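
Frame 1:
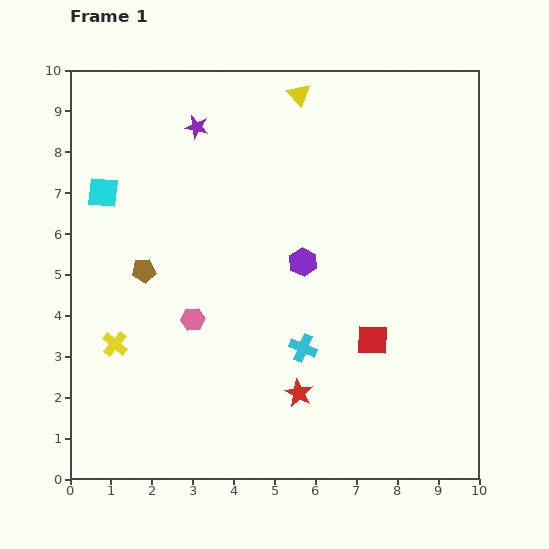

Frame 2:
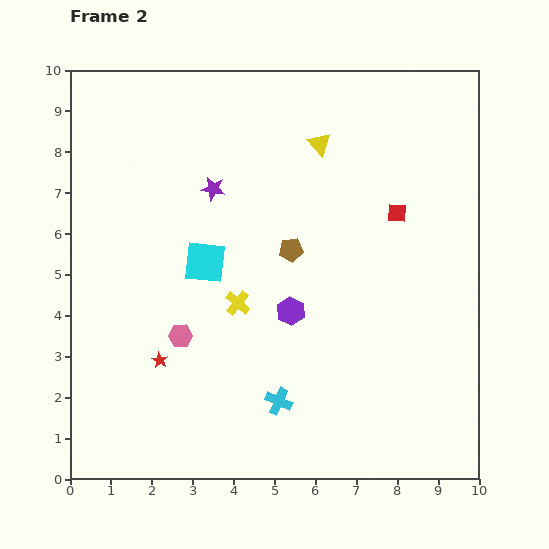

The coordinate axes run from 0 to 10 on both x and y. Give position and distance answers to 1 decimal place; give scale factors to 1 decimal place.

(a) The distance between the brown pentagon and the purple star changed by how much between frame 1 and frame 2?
-1.3

Distance in frame 1: 3.7. Distance in frame 2: 2.4.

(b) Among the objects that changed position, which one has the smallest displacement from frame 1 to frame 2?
the pink hexagon

(moved 0.5)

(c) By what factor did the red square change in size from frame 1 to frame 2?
0.6×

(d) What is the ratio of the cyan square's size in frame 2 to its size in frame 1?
1.4×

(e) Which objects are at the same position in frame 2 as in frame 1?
none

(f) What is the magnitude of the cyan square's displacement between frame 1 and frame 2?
3.0

The cyan square moved from (0.8, 7.0) to (3.3, 5.3), a distance of √(2.5² + 1.7²) ≈ 3.0.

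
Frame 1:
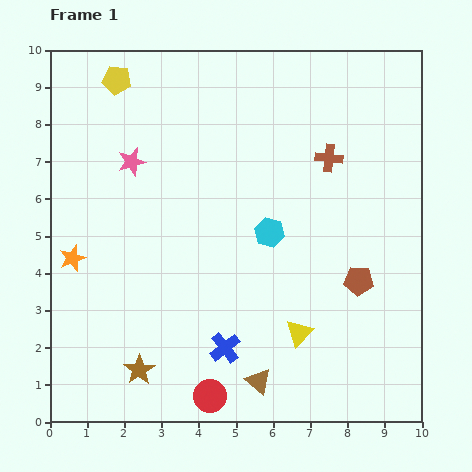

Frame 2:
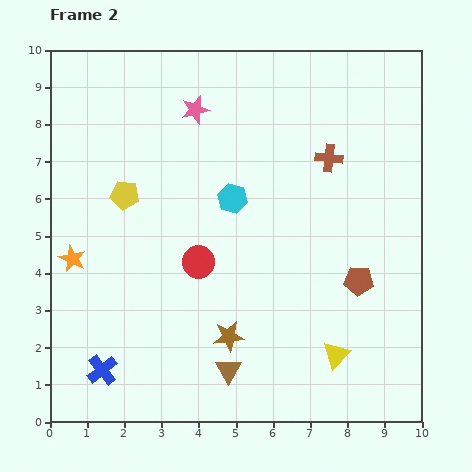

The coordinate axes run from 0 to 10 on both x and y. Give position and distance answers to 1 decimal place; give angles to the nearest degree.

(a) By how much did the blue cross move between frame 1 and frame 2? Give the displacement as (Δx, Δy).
(-3.3, -0.6)

The blue cross was at (4.7, 2.0) in frame 1 and (1.4, 1.4) in frame 2.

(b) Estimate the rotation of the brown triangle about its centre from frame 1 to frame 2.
21° clockwise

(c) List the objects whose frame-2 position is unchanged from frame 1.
the brown pentagon, the orange star, the brown cross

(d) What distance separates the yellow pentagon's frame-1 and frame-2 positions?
3.1

The yellow pentagon moved from (1.8, 9.2) to (2.0, 6.1), a distance of √(0.2² + 3.1²) ≈ 3.1.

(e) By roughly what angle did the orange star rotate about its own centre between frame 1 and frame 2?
27° counter-clockwise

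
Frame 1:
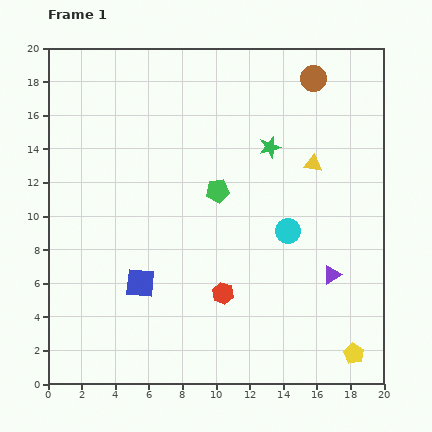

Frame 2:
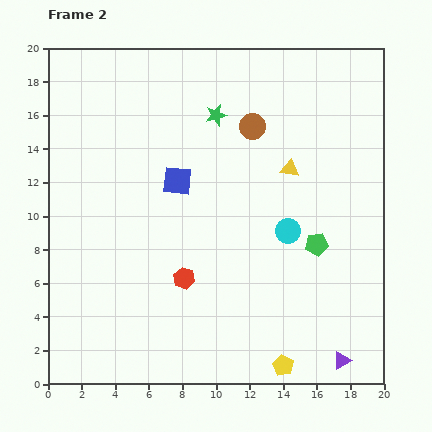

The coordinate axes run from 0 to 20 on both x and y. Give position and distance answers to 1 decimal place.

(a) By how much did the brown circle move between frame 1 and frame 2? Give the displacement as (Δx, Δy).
(-3.6, -2.9)

The brown circle was at (15.8, 18.2) in frame 1 and (12.2, 15.3) in frame 2.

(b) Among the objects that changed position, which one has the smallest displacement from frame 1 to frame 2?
the yellow triangle

(moved 1.4)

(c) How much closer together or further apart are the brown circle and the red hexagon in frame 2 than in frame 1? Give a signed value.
-4.0

Distance in frame 1: 13.9. Distance in frame 2: 9.9.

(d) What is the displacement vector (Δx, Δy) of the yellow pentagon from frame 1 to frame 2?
(-4.2, -0.7)

The yellow pentagon was at (18.2, 1.8) in frame 1 and (14.0, 1.1) in frame 2.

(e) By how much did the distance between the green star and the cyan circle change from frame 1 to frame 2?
+3.0

Distance in frame 1: 5.1. Distance in frame 2: 8.1.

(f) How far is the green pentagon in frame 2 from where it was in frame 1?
6.7

The green pentagon moved from (10.1, 11.5) to (16.0, 8.3), a distance of √(5.9² + 3.2²) ≈ 6.7.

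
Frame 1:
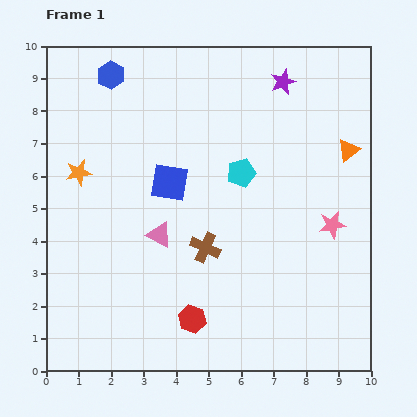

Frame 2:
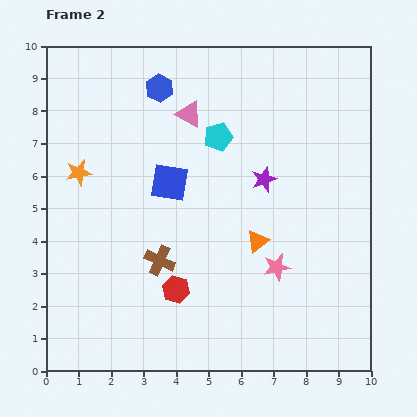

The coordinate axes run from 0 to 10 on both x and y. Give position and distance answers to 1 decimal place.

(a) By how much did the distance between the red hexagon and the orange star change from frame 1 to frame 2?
-1.0

Distance in frame 1: 5.7. Distance in frame 2: 4.7.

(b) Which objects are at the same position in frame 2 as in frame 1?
the blue square, the orange star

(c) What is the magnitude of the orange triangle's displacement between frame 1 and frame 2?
4.0

The orange triangle moved from (9.3, 6.8) to (6.5, 4.0), a distance of √(2.8² + 2.8²) ≈ 4.0.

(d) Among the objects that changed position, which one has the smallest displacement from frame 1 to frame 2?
the red hexagon

(moved 1.0)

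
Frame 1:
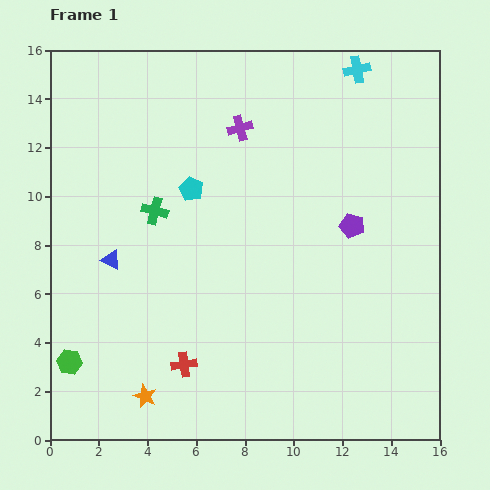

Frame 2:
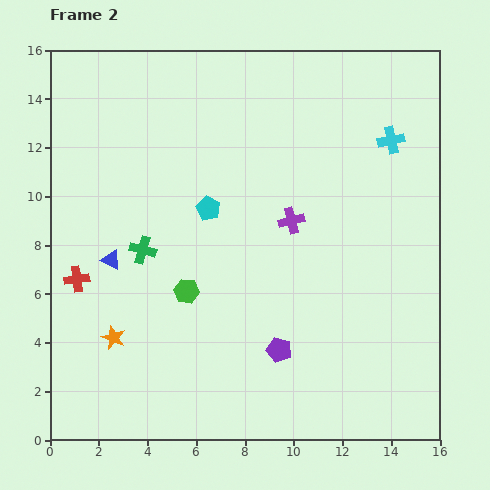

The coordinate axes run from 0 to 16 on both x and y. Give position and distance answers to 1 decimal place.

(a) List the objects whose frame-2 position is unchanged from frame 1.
the blue triangle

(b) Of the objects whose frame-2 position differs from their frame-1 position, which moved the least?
the cyan pentagon

(moved 1.1)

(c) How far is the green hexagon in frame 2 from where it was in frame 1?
5.6

The green hexagon moved from (0.8, 3.2) to (5.6, 6.1), a distance of √(4.8² + 2.9²) ≈ 5.6.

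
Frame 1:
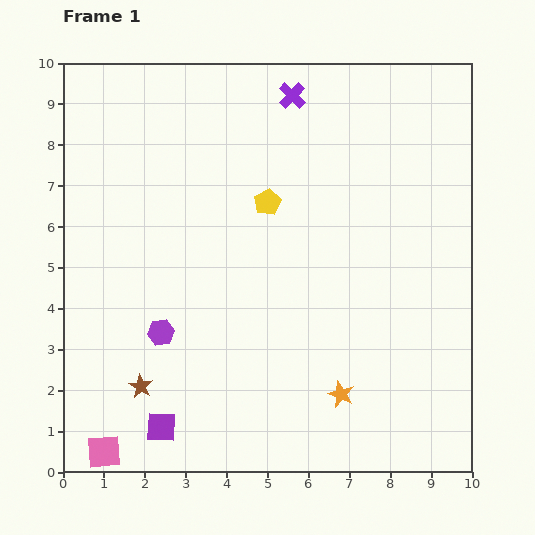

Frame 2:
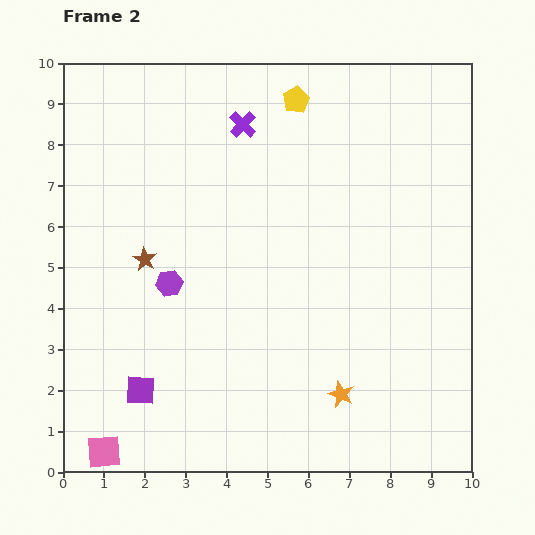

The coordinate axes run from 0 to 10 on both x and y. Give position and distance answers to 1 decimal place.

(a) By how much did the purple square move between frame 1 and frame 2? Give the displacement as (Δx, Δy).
(-0.5, 0.9)

The purple square was at (2.4, 1.1) in frame 1 and (1.9, 2.0) in frame 2.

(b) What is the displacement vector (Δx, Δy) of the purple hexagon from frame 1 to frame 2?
(0.2, 1.2)

The purple hexagon was at (2.4, 3.4) in frame 1 and (2.6, 4.6) in frame 2.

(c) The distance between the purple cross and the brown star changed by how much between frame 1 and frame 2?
-3.9

Distance in frame 1: 8.0. Distance in frame 2: 4.1.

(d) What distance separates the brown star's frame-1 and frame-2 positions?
3.1

The brown star moved from (1.9, 2.1) to (2.0, 5.2), a distance of √(0.1² + 3.1²) ≈ 3.1.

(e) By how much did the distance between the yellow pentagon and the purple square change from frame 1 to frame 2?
+2.0

Distance in frame 1: 6.1. Distance in frame 2: 8.1.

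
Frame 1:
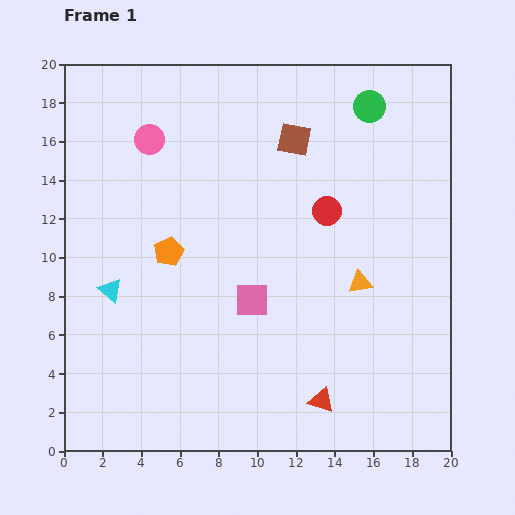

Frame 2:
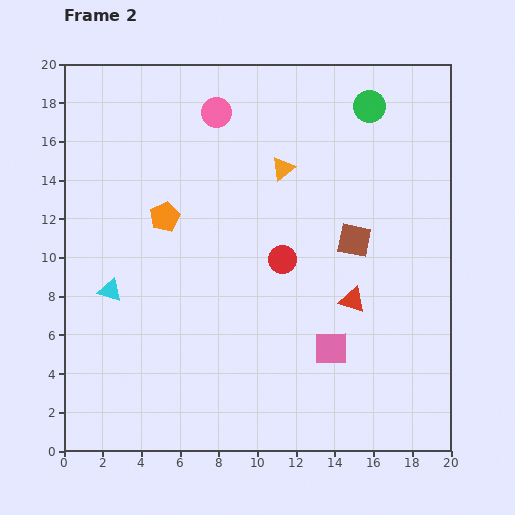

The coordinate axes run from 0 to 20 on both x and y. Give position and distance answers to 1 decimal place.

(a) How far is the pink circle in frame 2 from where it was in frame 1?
3.8

The pink circle moved from (4.4, 16.1) to (7.9, 17.5), a distance of √(3.5² + 1.4²) ≈ 3.8.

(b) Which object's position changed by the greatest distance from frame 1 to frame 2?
the orange triangle

(moved 7.1; next 6.1)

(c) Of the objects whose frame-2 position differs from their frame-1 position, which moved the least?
the orange pentagon

(moved 1.8)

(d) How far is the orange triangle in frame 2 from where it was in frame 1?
7.1

The orange triangle moved from (15.3, 8.7) to (11.3, 14.6), a distance of √(4.0² + 5.9²) ≈ 7.1.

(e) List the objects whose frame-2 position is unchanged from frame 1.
the green circle, the cyan triangle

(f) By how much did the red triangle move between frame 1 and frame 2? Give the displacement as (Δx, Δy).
(1.6, 5.2)

The red triangle was at (13.3, 2.6) in frame 1 and (14.9, 7.8) in frame 2.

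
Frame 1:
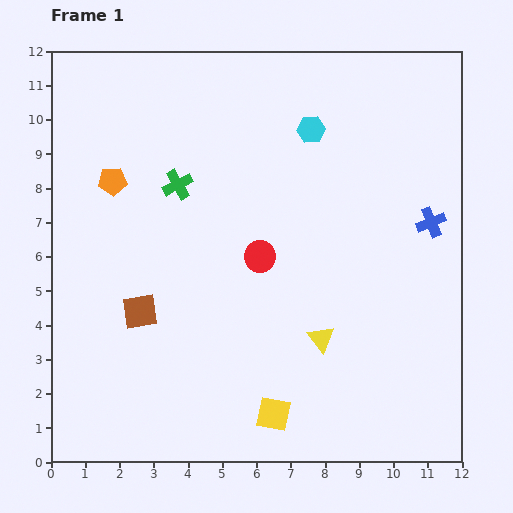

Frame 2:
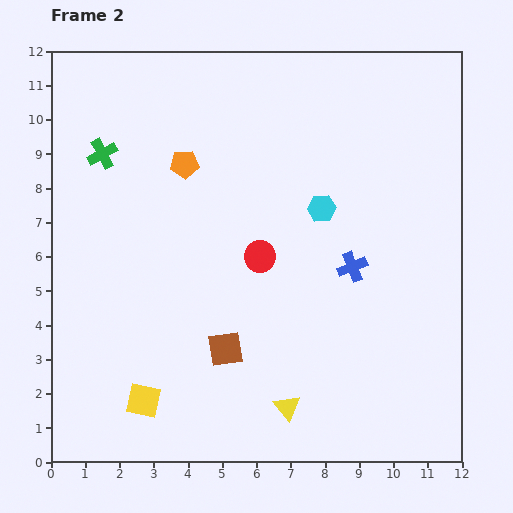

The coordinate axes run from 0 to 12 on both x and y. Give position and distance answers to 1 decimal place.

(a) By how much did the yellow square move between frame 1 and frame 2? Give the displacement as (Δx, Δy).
(-3.8, 0.4)

The yellow square was at (6.5, 1.4) in frame 1 and (2.7, 1.8) in frame 2.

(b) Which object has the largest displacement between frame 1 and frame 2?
the yellow square

(moved 3.8; next 2.7)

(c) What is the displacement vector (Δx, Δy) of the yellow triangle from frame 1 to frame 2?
(-1.0, -2.0)

The yellow triangle was at (7.9, 3.6) in frame 1 and (6.9, 1.6) in frame 2.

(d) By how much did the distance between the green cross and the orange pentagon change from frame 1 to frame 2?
+0.5

Distance in frame 1: 1.9. Distance in frame 2: 2.4.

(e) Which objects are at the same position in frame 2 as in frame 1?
the red circle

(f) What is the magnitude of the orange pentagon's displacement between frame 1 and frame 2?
2.2

The orange pentagon moved from (1.8, 8.2) to (3.9, 8.7), a distance of √(2.1² + 0.5²) ≈ 2.2.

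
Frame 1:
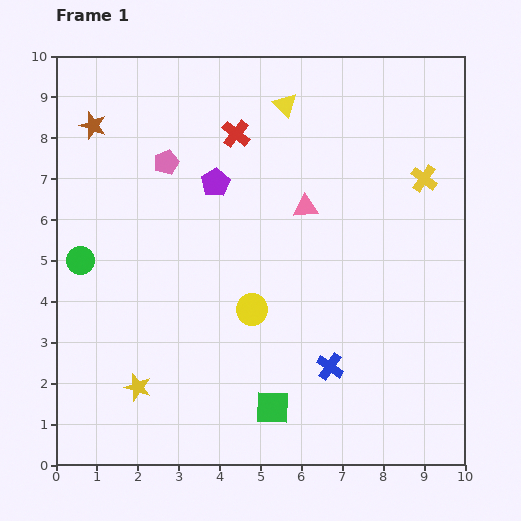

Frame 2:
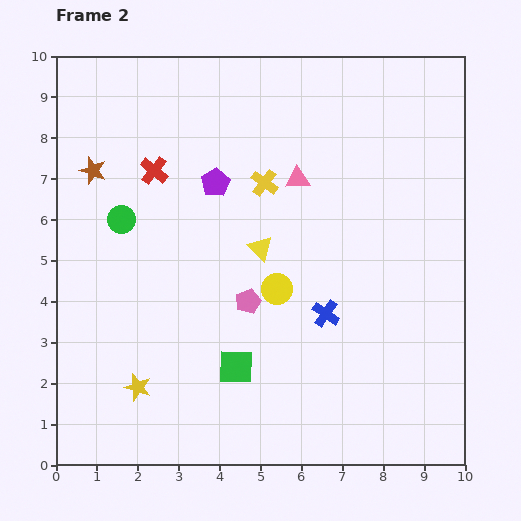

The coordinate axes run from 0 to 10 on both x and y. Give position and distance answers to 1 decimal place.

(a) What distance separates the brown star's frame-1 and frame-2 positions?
1.1

The brown star moved from (0.9, 8.3) to (0.9, 7.2), a distance of √(0.0² + 1.1²) ≈ 1.1.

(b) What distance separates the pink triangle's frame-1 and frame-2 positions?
0.7

The pink triangle moved from (6.1, 6.3) to (5.9, 7.0), a distance of √(0.2² + 0.7²) ≈ 0.7.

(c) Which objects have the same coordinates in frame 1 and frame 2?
the yellow star, the purple pentagon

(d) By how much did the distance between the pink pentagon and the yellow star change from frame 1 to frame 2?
-2.1

Distance in frame 1: 5.5. Distance in frame 2: 3.4.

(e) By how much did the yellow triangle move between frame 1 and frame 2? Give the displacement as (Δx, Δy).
(-0.6, -3.5)

The yellow triangle was at (5.6, 8.8) in frame 1 and (5.0, 5.3) in frame 2.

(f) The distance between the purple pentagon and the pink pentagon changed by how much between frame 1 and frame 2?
+1.7

Distance in frame 1: 1.3. Distance in frame 2: 3.0.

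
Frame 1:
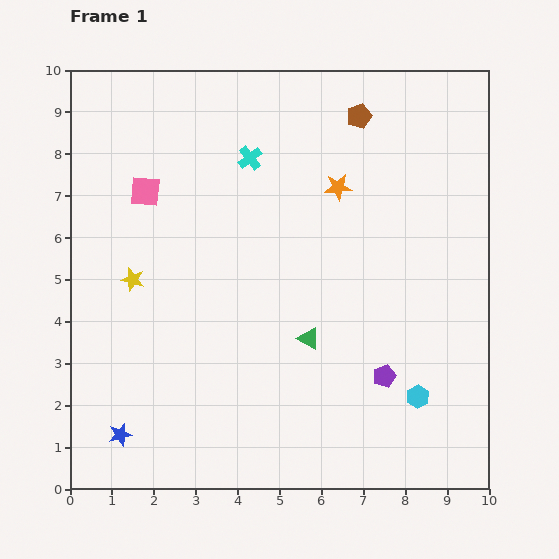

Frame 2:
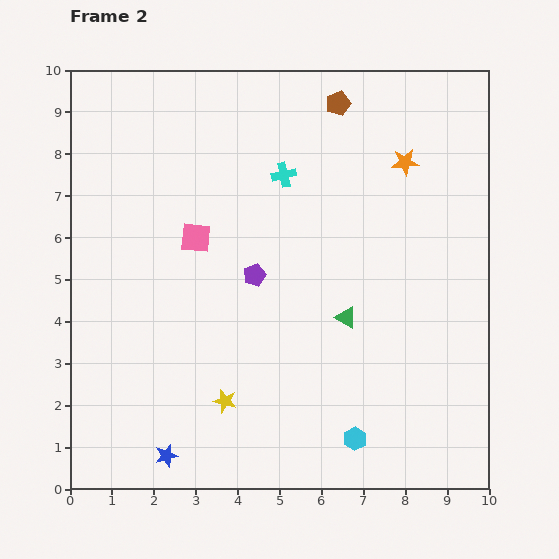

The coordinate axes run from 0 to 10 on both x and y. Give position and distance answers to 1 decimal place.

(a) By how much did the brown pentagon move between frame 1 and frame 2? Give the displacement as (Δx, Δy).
(-0.5, 0.3)

The brown pentagon was at (6.9, 8.9) in frame 1 and (6.4, 9.2) in frame 2.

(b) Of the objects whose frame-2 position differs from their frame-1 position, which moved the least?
the brown pentagon

(moved 0.6)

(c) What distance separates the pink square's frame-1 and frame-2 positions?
1.6

The pink square moved from (1.8, 7.1) to (3.0, 6.0), a distance of √(1.2² + 1.1²) ≈ 1.6.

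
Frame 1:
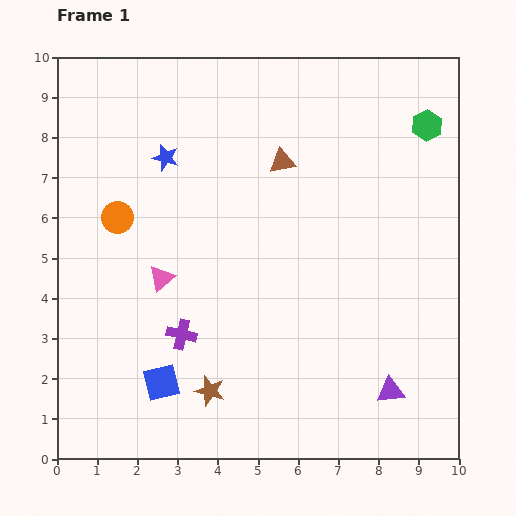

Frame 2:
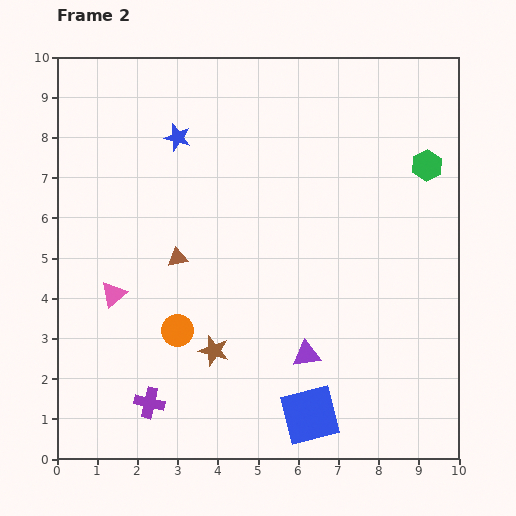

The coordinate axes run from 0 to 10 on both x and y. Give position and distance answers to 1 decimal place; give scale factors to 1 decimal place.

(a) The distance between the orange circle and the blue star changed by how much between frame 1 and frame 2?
+2.9

Distance in frame 1: 1.9. Distance in frame 2: 4.8.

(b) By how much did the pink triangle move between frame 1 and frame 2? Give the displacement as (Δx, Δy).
(-1.2, -0.4)

The pink triangle was at (2.6, 4.5) in frame 1 and (1.4, 4.1) in frame 2.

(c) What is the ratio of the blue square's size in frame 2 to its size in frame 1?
1.6×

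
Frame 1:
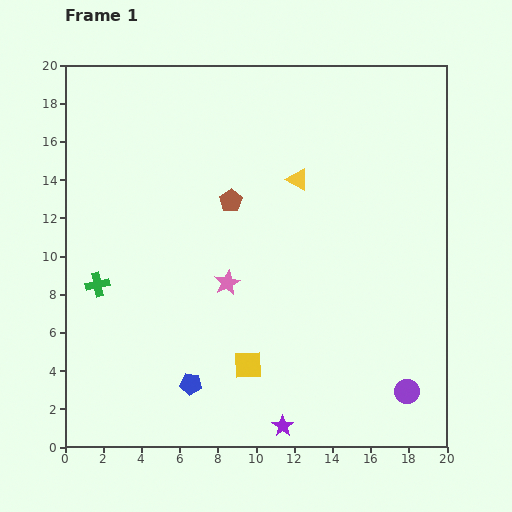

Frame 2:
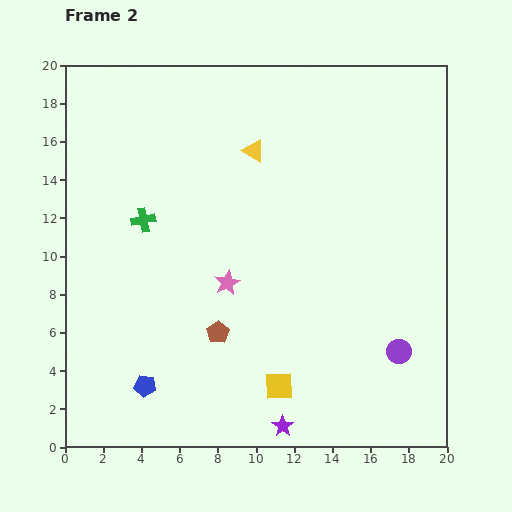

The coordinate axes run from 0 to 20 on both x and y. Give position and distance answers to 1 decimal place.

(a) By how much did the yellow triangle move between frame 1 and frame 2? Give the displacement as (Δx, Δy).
(-2.3, 1.5)

The yellow triangle was at (12.2, 14.0) in frame 1 and (9.9, 15.5) in frame 2.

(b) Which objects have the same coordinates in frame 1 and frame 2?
the pink star, the purple star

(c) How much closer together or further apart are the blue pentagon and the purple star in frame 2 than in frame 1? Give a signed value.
+2.2

Distance in frame 1: 5.3. Distance in frame 2: 7.5.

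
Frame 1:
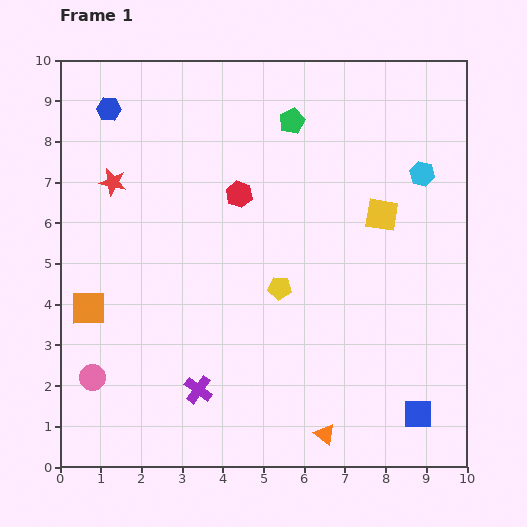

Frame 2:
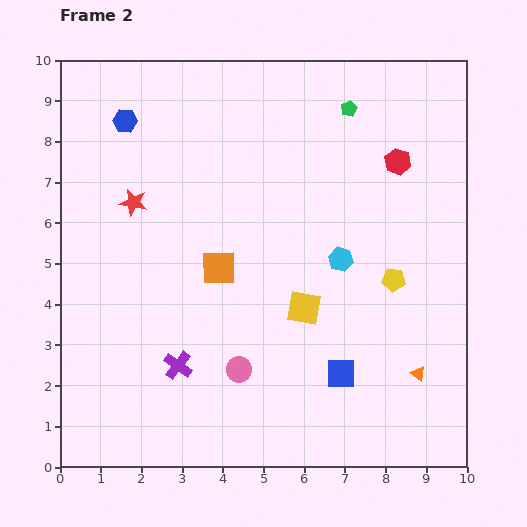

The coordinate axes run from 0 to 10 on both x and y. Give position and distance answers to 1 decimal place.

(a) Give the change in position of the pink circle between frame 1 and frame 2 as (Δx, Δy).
(3.6, 0.2)

The pink circle was at (0.8, 2.2) in frame 1 and (4.4, 2.4) in frame 2.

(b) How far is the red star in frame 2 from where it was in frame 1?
0.7

The red star moved from (1.3, 7.0) to (1.8, 6.5), a distance of √(0.5² + 0.5²) ≈ 0.7.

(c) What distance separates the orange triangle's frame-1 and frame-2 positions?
2.7

The orange triangle moved from (6.5, 0.8) to (8.8, 2.3), a distance of √(2.3² + 1.5²) ≈ 2.7.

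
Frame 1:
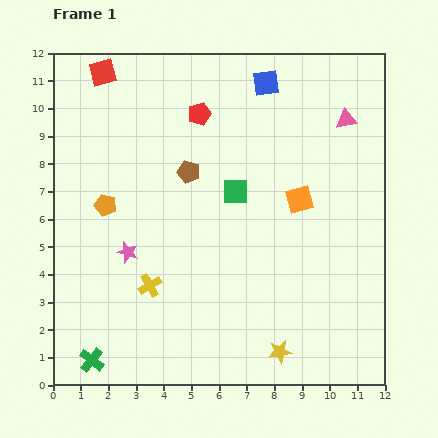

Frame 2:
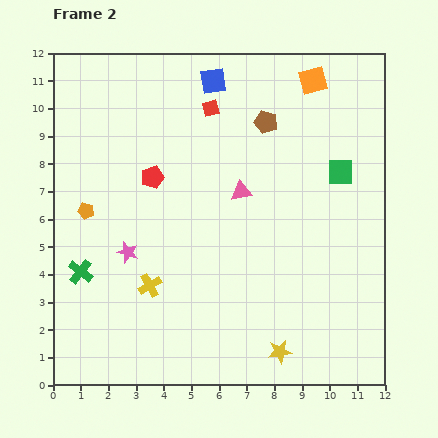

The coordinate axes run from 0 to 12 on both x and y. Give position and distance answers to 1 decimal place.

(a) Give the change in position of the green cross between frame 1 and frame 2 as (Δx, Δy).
(-0.4, 3.2)

The green cross was at (1.4, 0.9) in frame 1 and (1.0, 4.1) in frame 2.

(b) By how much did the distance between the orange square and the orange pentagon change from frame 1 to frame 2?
+2.5

Distance in frame 1: 7.0. Distance in frame 2: 9.5.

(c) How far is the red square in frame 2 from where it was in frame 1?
4.1

The red square moved from (1.8, 11.3) to (5.7, 10.0), a distance of √(3.9² + 1.3²) ≈ 4.1.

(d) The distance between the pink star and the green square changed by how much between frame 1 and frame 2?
+3.7

Distance in frame 1: 4.5. Distance in frame 2: 8.2.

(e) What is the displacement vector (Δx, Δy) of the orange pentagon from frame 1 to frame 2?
(-0.7, -0.2)

The orange pentagon was at (1.9, 6.5) in frame 1 and (1.2, 6.3) in frame 2.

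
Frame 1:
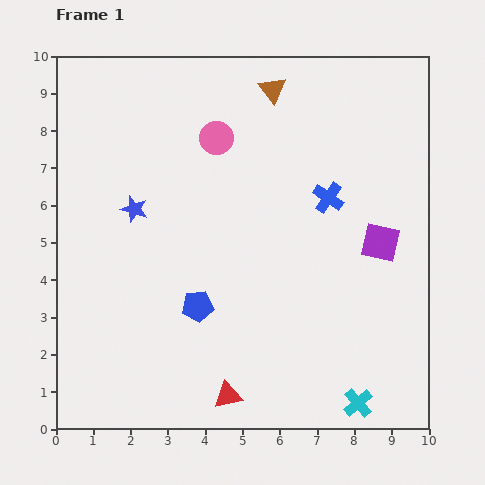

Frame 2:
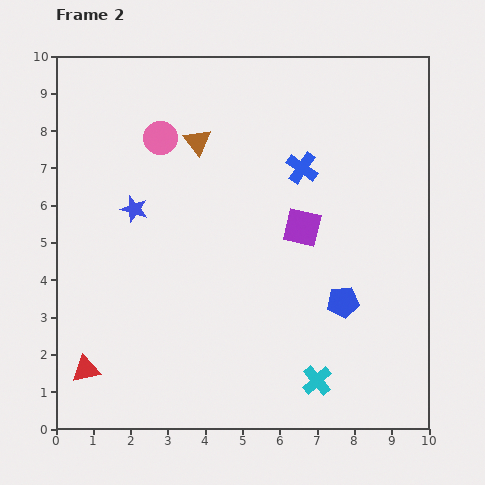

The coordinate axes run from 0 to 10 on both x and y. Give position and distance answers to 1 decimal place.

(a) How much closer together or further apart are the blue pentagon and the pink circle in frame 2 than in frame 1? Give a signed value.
+2.1

Distance in frame 1: 4.5. Distance in frame 2: 6.6.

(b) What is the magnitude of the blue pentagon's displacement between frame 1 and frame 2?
3.9

The blue pentagon moved from (3.8, 3.3) to (7.7, 3.4), a distance of √(3.9² + 0.1²) ≈ 3.9.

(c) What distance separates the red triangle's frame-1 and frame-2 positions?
3.9

The red triangle moved from (4.6, 0.9) to (0.8, 1.6), a distance of √(3.8² + 0.7²) ≈ 3.9.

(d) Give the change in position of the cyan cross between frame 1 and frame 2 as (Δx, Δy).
(-1.1, 0.6)

The cyan cross was at (8.1, 0.7) in frame 1 and (7.0, 1.3) in frame 2.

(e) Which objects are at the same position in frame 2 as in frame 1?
the blue star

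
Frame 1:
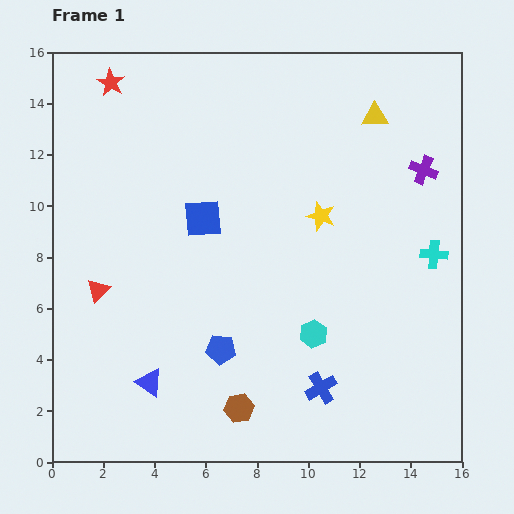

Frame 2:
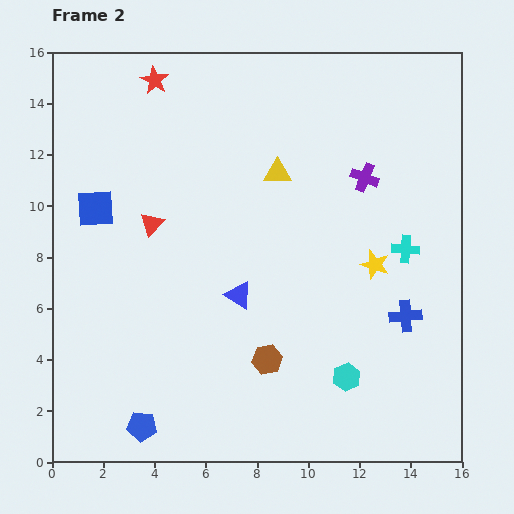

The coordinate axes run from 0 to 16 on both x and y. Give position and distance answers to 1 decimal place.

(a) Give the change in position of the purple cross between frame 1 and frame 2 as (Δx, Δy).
(-2.3, -0.3)

The purple cross was at (14.5, 11.4) in frame 1 and (12.2, 11.1) in frame 2.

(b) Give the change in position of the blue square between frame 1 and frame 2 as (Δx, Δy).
(-4.2, 0.4)

The blue square was at (5.9, 9.5) in frame 1 and (1.7, 9.9) in frame 2.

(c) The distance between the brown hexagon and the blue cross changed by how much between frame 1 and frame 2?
+2.4

Distance in frame 1: 3.3. Distance in frame 2: 5.7.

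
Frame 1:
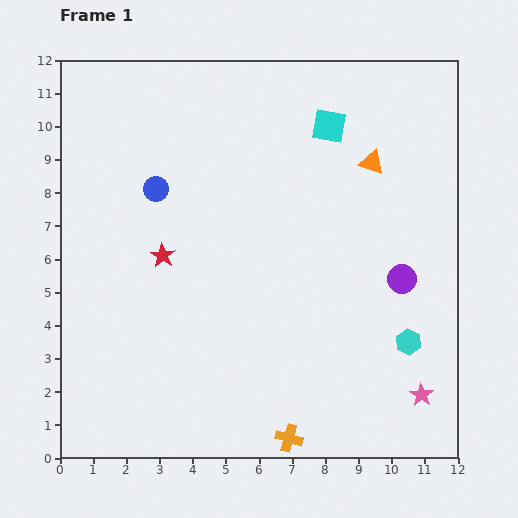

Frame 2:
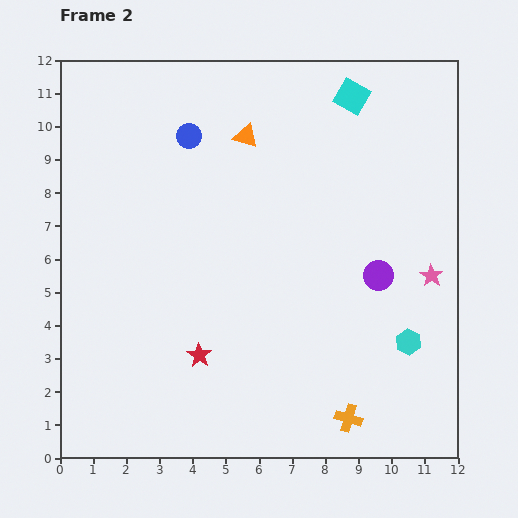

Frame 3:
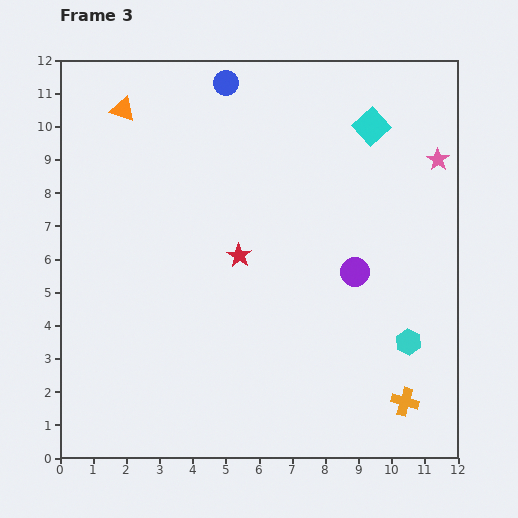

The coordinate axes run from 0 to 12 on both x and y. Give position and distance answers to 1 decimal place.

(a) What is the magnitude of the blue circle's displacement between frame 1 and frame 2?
1.9

The blue circle moved from (2.9, 8.1) to (3.9, 9.7), a distance of √(1.0² + 1.6²) ≈ 1.9.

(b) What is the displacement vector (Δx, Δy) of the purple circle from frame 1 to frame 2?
(-0.7, 0.1)

The purple circle was at (10.3, 5.4) in frame 1 and (9.6, 5.5) in frame 2.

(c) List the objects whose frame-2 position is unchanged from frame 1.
the cyan hexagon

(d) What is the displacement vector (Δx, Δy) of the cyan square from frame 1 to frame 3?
(1.3, 0.0)

The cyan square was at (8.1, 10.0) in frame 1 and (9.4, 10.0) in frame 3.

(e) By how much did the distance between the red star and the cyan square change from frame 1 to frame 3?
-0.7

Distance in frame 1: 6.3. Distance in frame 3: 5.6.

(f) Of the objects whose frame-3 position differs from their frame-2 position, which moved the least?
the purple circle

(moved 0.7)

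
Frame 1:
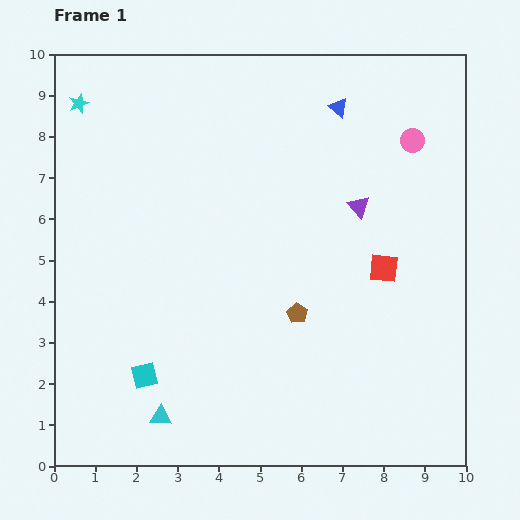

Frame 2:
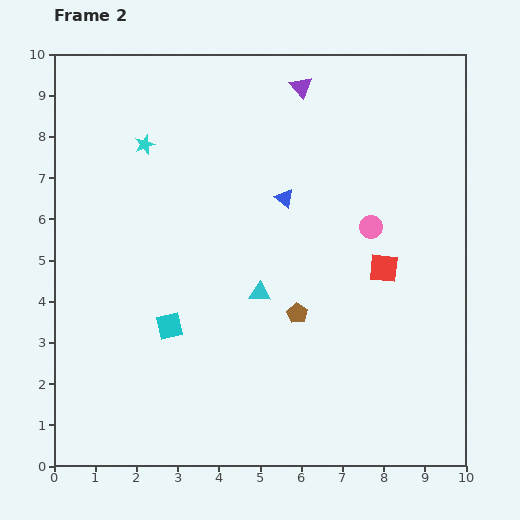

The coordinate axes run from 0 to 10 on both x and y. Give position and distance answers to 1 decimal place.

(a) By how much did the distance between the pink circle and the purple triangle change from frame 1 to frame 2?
+1.7

Distance in frame 1: 2.1. Distance in frame 2: 3.8.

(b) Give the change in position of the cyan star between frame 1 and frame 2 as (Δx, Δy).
(1.6, -1.0)

The cyan star was at (0.6, 8.8) in frame 1 and (2.2, 7.8) in frame 2.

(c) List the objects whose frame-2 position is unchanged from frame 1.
the red square, the brown pentagon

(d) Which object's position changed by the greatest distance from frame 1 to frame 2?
the cyan triangle

(moved 3.8; next 3.2)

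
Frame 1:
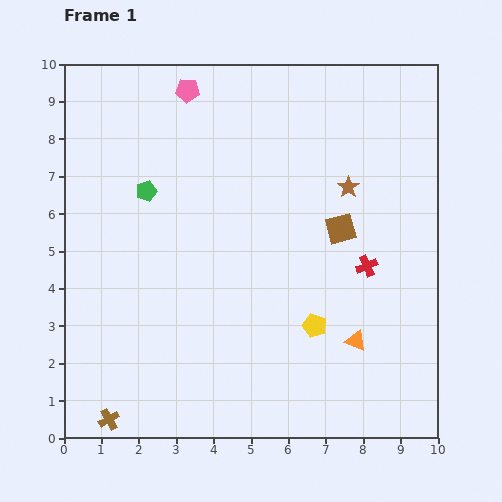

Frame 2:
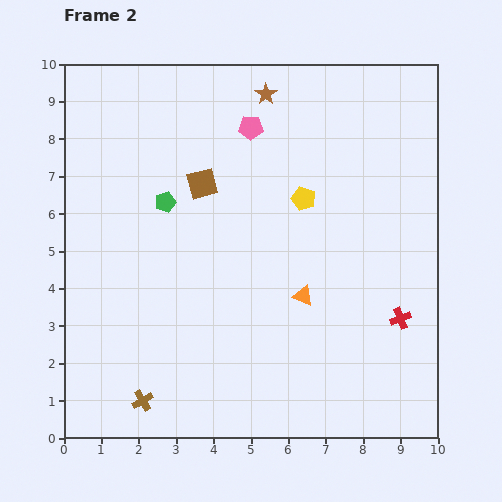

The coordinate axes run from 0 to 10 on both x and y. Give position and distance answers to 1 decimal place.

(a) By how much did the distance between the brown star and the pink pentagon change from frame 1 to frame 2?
-4.0

Distance in frame 1: 5.0. Distance in frame 2: 1.0.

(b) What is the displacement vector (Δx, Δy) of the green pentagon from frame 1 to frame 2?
(0.5, -0.3)

The green pentagon was at (2.2, 6.6) in frame 1 and (2.7, 6.3) in frame 2.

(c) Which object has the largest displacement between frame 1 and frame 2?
the brown square

(moved 3.9; next 3.4)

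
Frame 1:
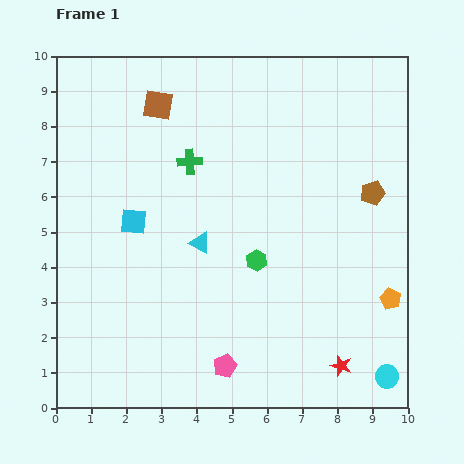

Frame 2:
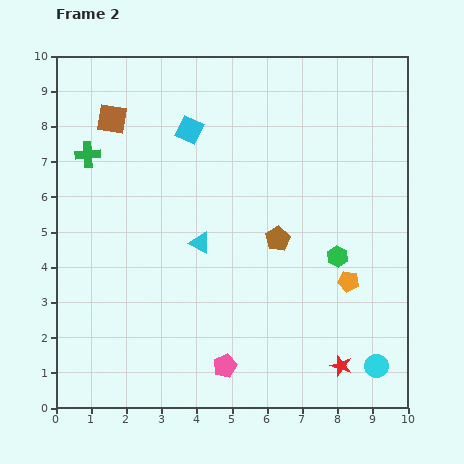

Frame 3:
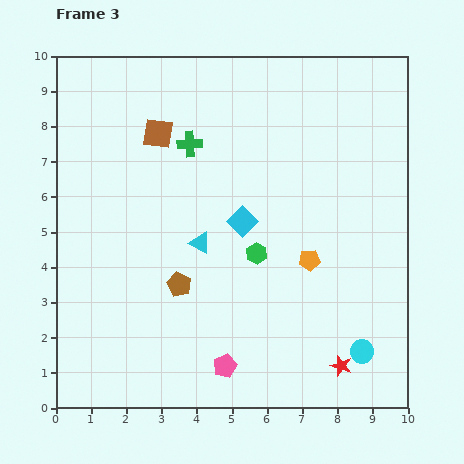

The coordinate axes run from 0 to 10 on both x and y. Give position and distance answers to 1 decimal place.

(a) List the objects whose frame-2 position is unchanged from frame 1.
the pink pentagon, the red star, the cyan triangle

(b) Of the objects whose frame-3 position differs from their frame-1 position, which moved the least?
the green hexagon

(moved 0.2)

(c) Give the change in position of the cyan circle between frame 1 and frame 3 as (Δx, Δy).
(-0.7, 0.7)

The cyan circle was at (9.4, 0.9) in frame 1 and (8.7, 1.6) in frame 3.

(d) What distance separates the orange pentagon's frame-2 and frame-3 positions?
1.3

The orange pentagon moved from (8.3, 3.6) to (7.2, 4.2), a distance of √(1.1² + 0.6²) ≈ 1.3.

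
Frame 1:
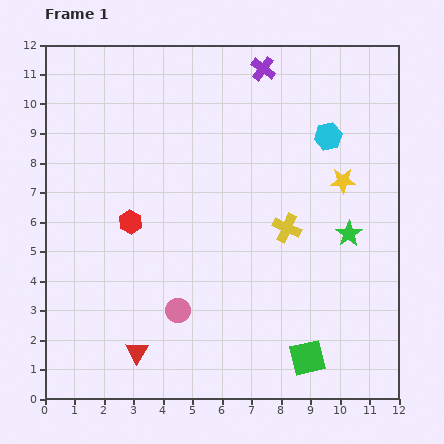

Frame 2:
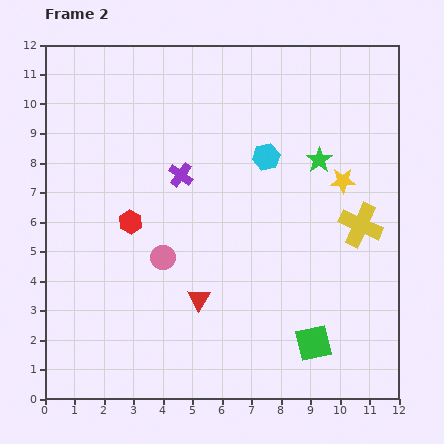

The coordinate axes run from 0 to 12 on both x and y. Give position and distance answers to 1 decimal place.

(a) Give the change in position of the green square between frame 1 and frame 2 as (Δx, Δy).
(0.2, 0.5)

The green square was at (8.9, 1.4) in frame 1 and (9.1, 1.9) in frame 2.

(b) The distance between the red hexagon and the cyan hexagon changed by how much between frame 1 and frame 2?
-2.2

Distance in frame 1: 7.3. Distance in frame 2: 5.1.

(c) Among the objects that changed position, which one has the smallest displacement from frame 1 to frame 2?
the green square

(moved 0.5)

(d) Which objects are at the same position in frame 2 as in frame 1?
the yellow star, the red hexagon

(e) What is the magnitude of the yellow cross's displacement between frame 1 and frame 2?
2.5

The yellow cross moved from (8.2, 5.8) to (10.7, 5.9), a distance of √(2.5² + 0.1²) ≈ 2.5.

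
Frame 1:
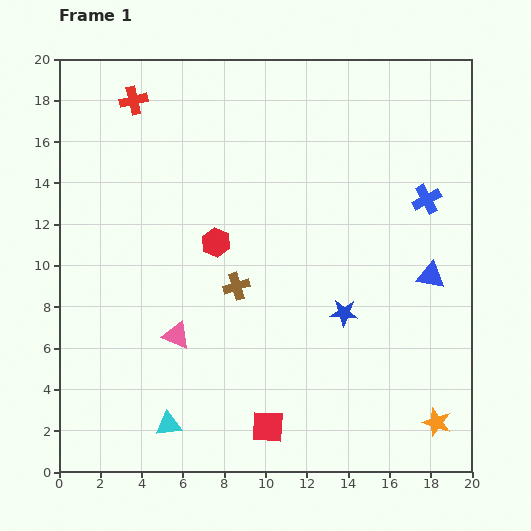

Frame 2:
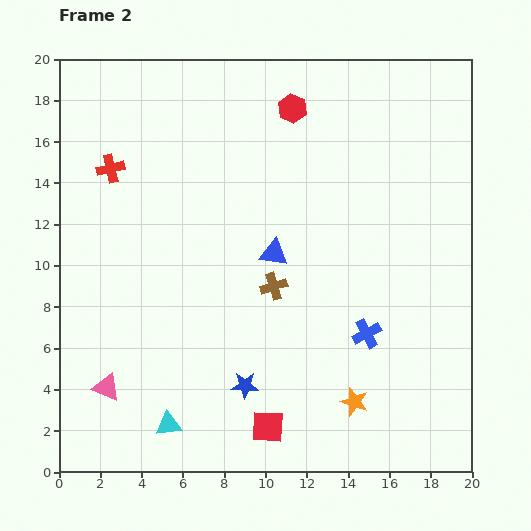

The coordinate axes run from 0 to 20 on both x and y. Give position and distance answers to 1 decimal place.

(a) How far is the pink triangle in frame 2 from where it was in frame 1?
4.2

The pink triangle moved from (5.7, 6.6) to (2.3, 4.1), a distance of √(3.4² + 2.5²) ≈ 4.2.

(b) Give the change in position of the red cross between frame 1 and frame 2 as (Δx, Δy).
(-1.1, -3.3)

The red cross was at (3.6, 18.0) in frame 1 and (2.5, 14.7) in frame 2.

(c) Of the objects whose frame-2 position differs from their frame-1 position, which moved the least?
the brown cross

(moved 1.8)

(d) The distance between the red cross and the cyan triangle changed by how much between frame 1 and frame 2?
-3.1

Distance in frame 1: 15.8. Distance in frame 2: 12.7.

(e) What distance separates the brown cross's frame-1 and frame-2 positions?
1.8

The brown cross moved from (8.6, 9.0) to (10.4, 9.0), a distance of √(1.8² + 0.0²) ≈ 1.8.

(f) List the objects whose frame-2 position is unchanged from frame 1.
the red square, the cyan triangle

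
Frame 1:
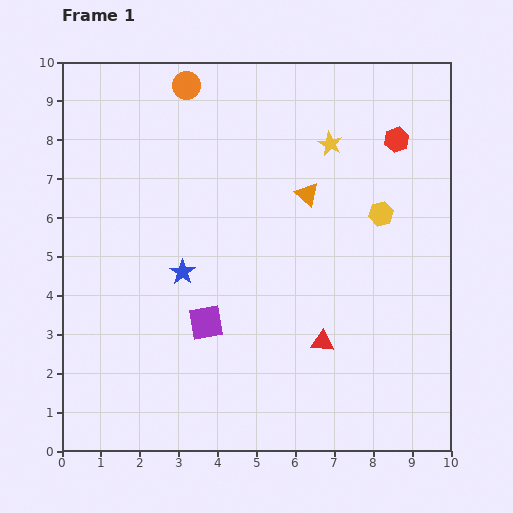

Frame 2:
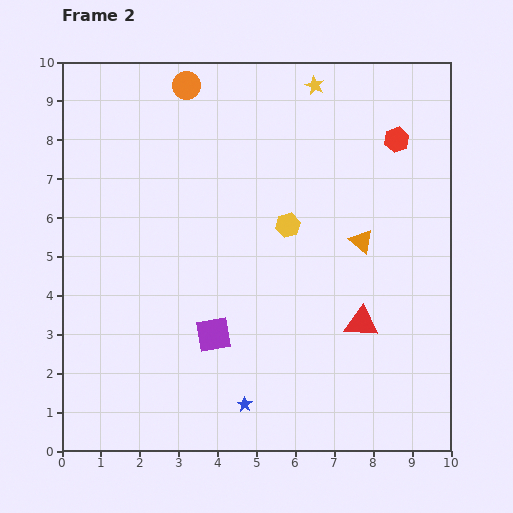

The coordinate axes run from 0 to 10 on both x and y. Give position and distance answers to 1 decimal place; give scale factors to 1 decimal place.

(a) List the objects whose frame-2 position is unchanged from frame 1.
the orange circle, the red hexagon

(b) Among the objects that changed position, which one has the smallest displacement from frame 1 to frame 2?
the purple square

(moved 0.4)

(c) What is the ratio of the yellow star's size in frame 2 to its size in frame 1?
0.8×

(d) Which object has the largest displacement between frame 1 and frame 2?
the blue star

(moved 3.8; next 2.4)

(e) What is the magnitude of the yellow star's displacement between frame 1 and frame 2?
1.6

The yellow star moved from (6.9, 7.9) to (6.5, 9.4), a distance of √(0.4² + 1.5²) ≈ 1.6.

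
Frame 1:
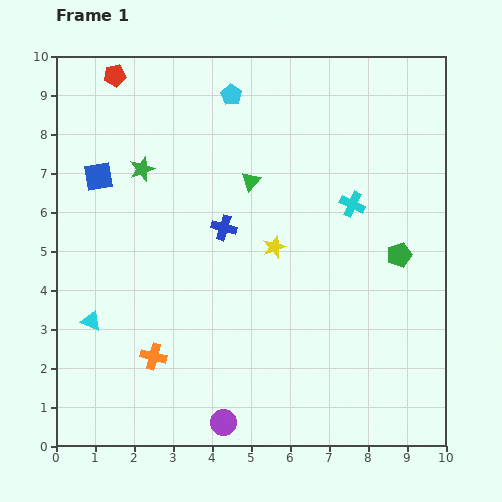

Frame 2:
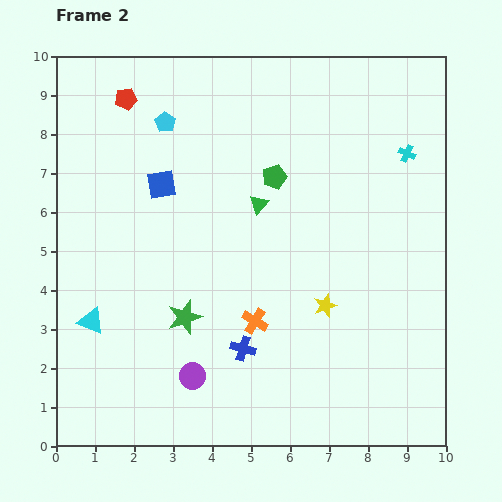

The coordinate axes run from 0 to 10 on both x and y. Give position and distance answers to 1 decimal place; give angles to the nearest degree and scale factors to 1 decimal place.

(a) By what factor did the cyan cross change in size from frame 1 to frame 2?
0.7×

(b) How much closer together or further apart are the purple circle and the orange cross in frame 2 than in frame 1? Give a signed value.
-0.4

Distance in frame 1: 2.5. Distance in frame 2: 2.1.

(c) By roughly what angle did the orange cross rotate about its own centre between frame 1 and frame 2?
17° clockwise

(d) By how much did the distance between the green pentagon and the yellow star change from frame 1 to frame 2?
+0.3

Distance in frame 1: 3.2. Distance in frame 2: 3.5.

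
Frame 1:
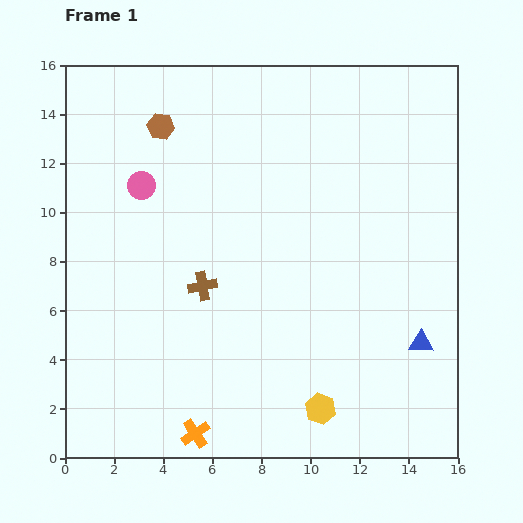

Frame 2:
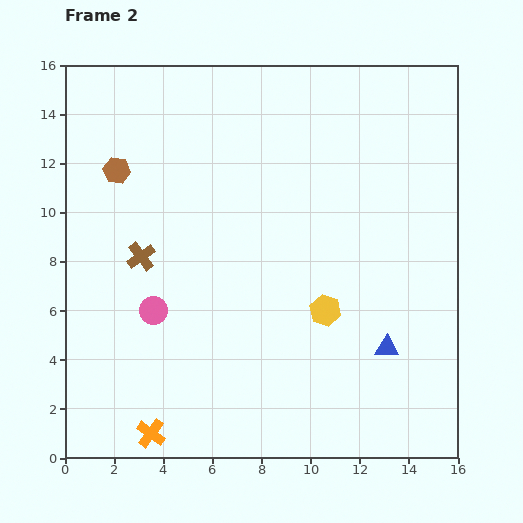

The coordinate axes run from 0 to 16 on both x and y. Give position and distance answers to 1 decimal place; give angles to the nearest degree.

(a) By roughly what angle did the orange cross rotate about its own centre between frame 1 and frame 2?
20° counter-clockwise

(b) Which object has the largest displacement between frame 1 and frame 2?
the pink circle

(moved 5.1; next 4.0)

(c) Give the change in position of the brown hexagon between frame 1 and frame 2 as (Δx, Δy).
(-1.8, -1.8)

The brown hexagon was at (3.9, 13.5) in frame 1 and (2.1, 11.7) in frame 2.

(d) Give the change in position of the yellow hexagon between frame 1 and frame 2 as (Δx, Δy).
(0.2, 4.0)

The yellow hexagon was at (10.4, 2.0) in frame 1 and (10.6, 6.0) in frame 2.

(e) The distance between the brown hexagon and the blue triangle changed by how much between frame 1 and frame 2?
-0.7

Distance in frame 1: 13.8. Distance in frame 2: 13.1.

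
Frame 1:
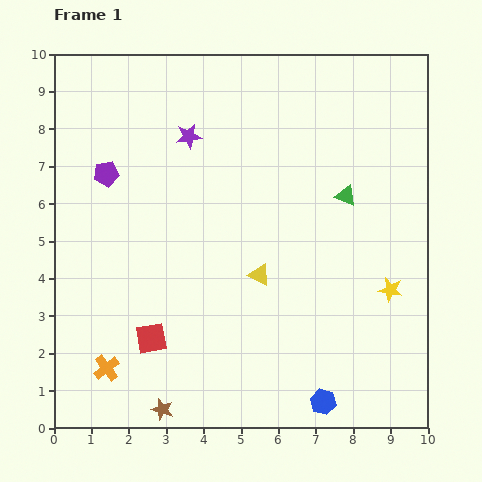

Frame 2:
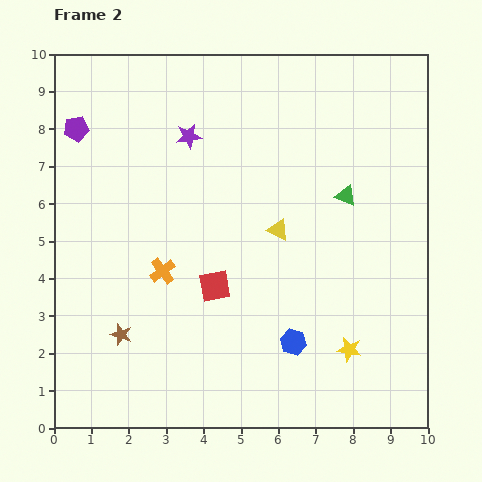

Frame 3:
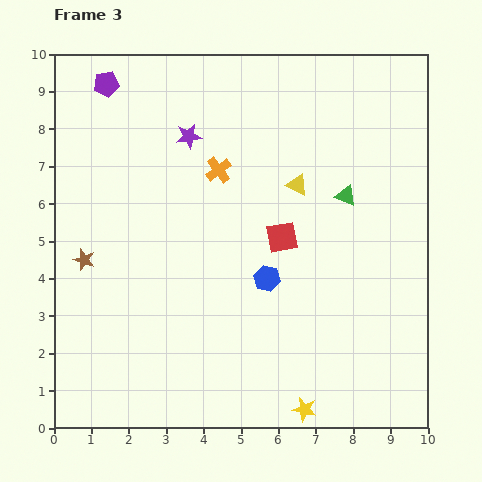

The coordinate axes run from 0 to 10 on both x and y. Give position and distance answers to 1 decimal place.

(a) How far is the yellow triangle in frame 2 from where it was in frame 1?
1.3

The yellow triangle moved from (5.5, 4.1) to (6.0, 5.3), a distance of √(0.5² + 1.2²) ≈ 1.3.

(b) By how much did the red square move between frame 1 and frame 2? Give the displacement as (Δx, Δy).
(1.7, 1.4)

The red square was at (2.6, 2.4) in frame 1 and (4.3, 3.8) in frame 2.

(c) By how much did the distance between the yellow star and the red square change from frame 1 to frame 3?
-1.9

Distance in frame 1: 6.5. Distance in frame 3: 4.6.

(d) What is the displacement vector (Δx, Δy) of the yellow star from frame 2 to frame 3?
(-1.2, -1.6)

The yellow star was at (7.9, 2.1) in frame 2 and (6.7, 0.5) in frame 3.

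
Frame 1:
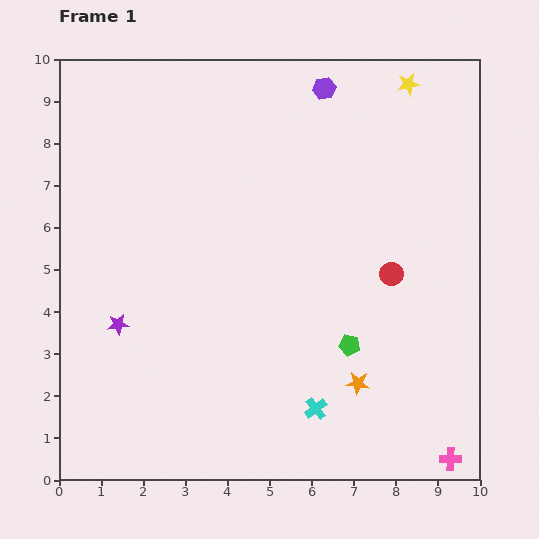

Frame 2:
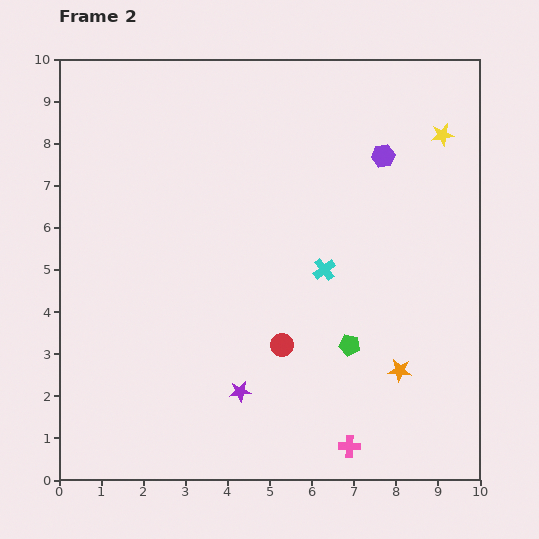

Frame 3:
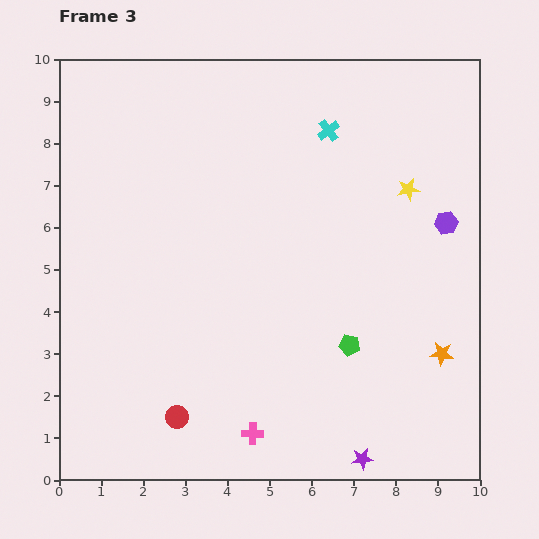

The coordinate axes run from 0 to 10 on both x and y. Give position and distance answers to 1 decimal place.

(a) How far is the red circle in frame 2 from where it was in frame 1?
3.1

The red circle moved from (7.9, 4.9) to (5.3, 3.2), a distance of √(2.6² + 1.7²) ≈ 3.1.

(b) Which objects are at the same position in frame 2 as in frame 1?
the green pentagon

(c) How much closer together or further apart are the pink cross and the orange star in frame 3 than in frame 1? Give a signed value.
+2.1

Distance in frame 1: 2.8. Distance in frame 3: 4.9.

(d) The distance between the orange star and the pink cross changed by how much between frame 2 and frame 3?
+2.7

Distance in frame 2: 2.2. Distance in frame 3: 4.9.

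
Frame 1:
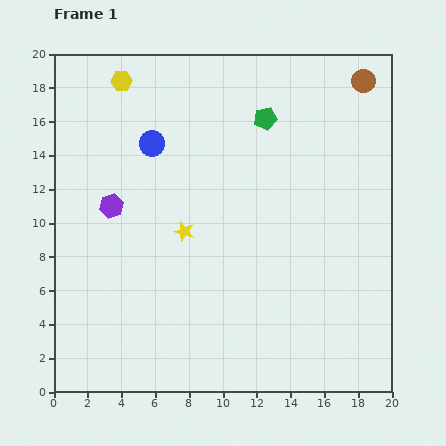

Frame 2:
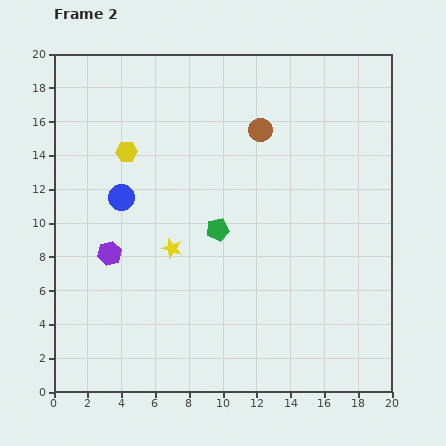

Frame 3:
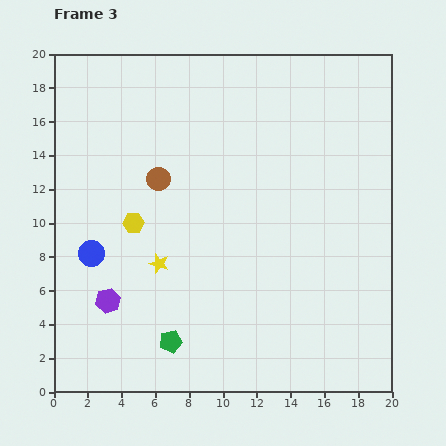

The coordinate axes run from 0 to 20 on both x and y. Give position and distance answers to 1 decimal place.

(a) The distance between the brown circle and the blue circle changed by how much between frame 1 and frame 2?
-3.9

Distance in frame 1: 13.0. Distance in frame 2: 9.1.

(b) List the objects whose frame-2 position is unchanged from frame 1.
none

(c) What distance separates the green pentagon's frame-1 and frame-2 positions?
7.2

The green pentagon moved from (12.5, 16.2) to (9.7, 9.6), a distance of √(2.8² + 6.6²) ≈ 7.2.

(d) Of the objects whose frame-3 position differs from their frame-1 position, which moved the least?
the yellow star

(moved 2.4)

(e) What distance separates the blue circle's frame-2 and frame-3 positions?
3.8

The blue circle moved from (4.0, 11.5) to (2.2, 8.2), a distance of √(1.8² + 3.3²) ≈ 3.8.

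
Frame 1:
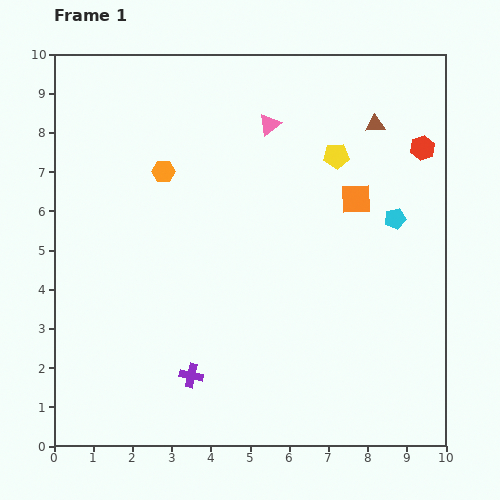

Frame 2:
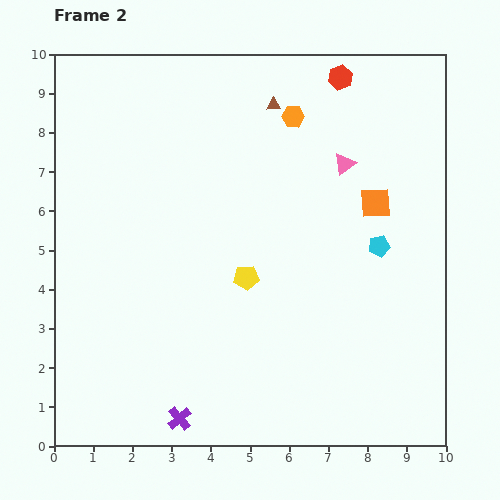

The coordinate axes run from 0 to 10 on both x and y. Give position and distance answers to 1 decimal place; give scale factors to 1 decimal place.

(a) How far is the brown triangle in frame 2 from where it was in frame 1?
2.6

The brown triangle moved from (8.2, 8.2) to (5.6, 8.7), a distance of √(2.6² + 0.5²) ≈ 2.6.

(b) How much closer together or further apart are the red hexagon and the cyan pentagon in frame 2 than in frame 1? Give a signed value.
+2.5

Distance in frame 1: 1.9. Distance in frame 2: 4.4.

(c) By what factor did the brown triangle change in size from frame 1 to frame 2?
0.7×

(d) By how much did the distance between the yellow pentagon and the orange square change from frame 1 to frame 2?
+2.6

Distance in frame 1: 1.2. Distance in frame 2: 3.8.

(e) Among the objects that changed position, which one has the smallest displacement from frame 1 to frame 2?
the orange square

(moved 0.5)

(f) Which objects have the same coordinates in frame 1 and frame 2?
none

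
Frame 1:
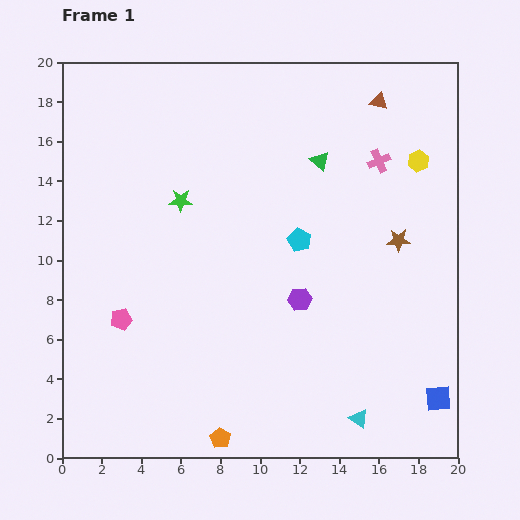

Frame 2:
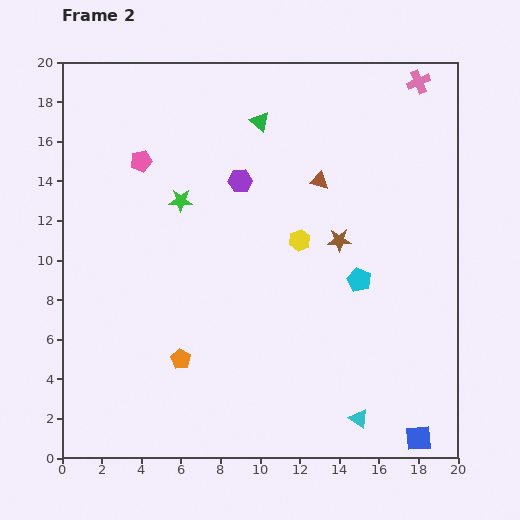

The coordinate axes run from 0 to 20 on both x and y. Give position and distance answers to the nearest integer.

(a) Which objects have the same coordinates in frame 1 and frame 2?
the green star, the cyan triangle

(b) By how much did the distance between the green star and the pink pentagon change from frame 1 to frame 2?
-4

Distance in frame 1: 7. Distance in frame 2: 3.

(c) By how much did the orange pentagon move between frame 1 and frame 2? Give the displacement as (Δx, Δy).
(-2, 4)

The orange pentagon was at (8, 1) in frame 1 and (6, 5) in frame 2.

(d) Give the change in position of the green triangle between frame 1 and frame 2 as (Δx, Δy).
(-3, 2)

The green triangle was at (13, 15) in frame 1 and (10, 17) in frame 2.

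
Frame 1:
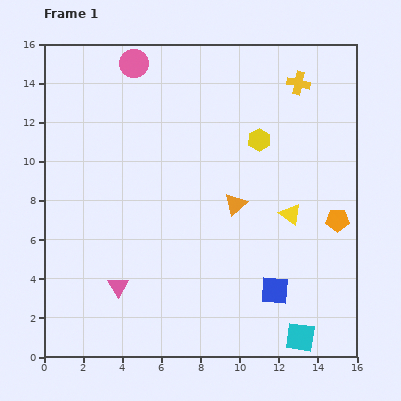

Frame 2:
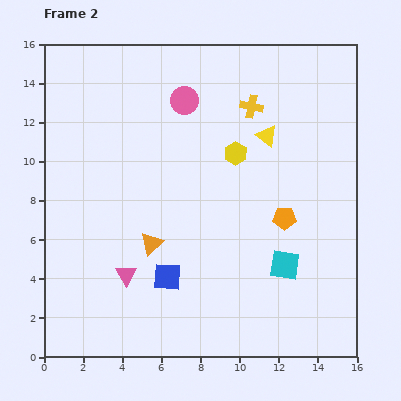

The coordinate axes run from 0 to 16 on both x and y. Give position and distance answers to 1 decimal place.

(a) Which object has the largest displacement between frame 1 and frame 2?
the blue square

(moved 5.5; next 4.7)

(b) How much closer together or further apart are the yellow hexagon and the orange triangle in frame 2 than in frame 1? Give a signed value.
+2.8

Distance in frame 1: 3.5. Distance in frame 2: 6.3.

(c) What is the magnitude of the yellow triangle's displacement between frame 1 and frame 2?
4.2

The yellow triangle moved from (12.6, 7.3) to (11.4, 11.3), a distance of √(1.2² + 4.0²) ≈ 4.2.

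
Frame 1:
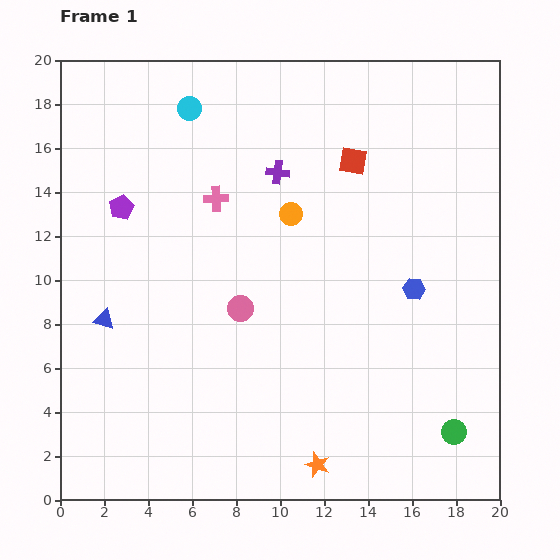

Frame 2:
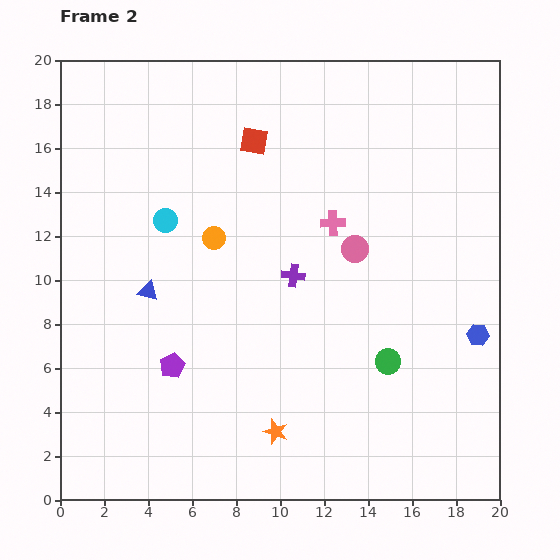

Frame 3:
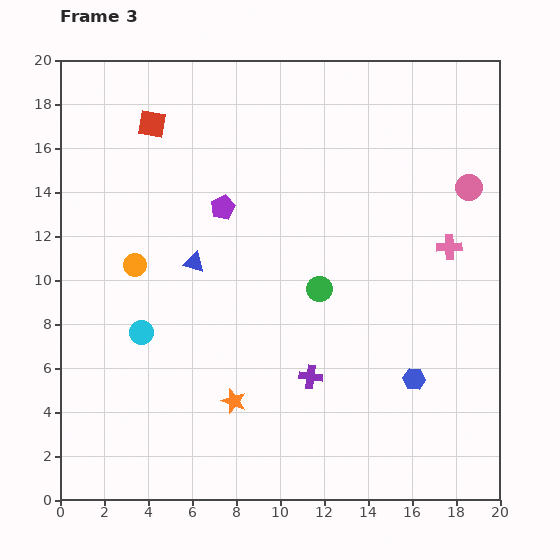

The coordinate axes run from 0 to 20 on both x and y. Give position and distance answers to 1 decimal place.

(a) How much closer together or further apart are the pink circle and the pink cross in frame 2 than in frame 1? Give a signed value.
-3.5

Distance in frame 1: 5.1. Distance in frame 2: 1.6.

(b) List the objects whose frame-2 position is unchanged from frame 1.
none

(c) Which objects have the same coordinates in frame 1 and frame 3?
none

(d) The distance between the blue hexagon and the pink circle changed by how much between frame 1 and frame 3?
+1.1

Distance in frame 1: 8.0. Distance in frame 3: 9.1.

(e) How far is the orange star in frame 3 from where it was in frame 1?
4.8

The orange star moved from (11.7, 1.6) to (7.9, 4.5), a distance of √(3.8² + 2.9²) ≈ 4.8.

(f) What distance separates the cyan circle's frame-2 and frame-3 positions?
5.2

The cyan circle moved from (4.8, 12.7) to (3.7, 7.6), a distance of √(1.1² + 5.1²) ≈ 5.2.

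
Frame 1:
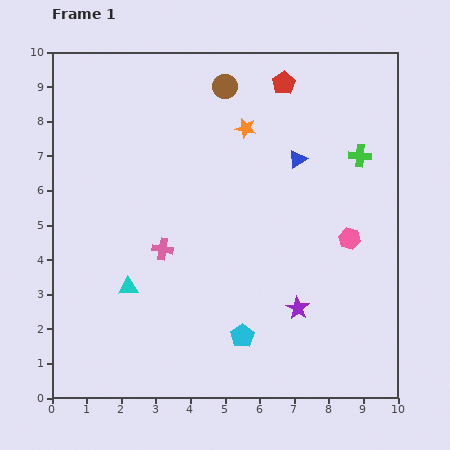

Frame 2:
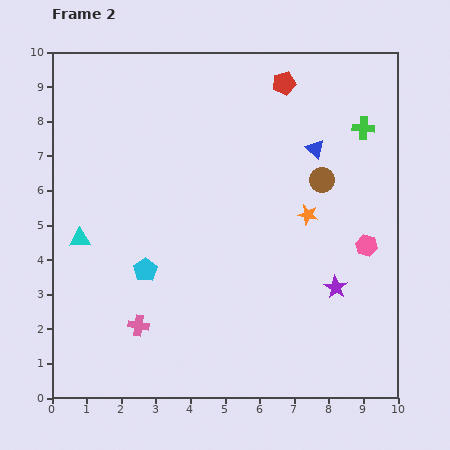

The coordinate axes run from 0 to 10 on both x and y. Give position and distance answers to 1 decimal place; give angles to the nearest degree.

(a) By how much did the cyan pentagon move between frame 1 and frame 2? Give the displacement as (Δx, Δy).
(-2.8, 1.9)

The cyan pentagon was at (5.5, 1.8) in frame 1 and (2.7, 3.7) in frame 2.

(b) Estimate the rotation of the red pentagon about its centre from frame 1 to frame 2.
18° clockwise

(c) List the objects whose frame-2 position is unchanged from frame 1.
the red pentagon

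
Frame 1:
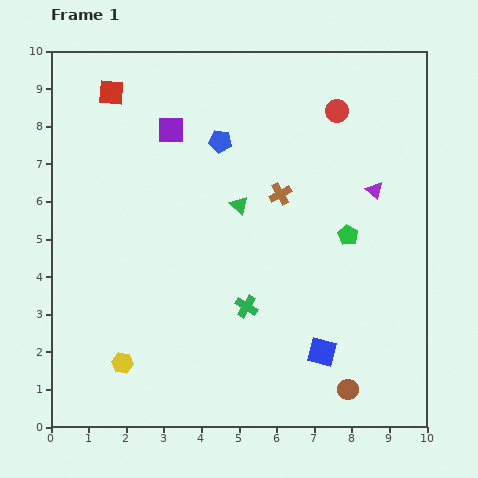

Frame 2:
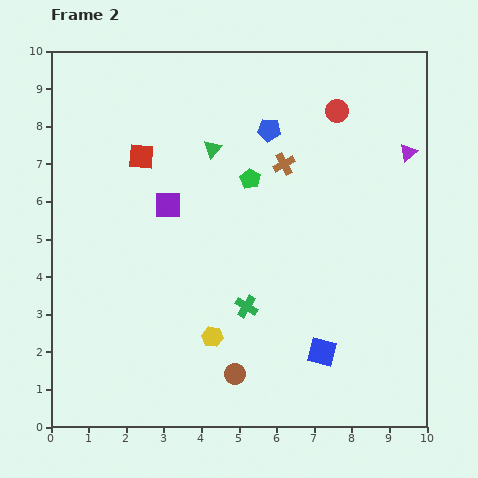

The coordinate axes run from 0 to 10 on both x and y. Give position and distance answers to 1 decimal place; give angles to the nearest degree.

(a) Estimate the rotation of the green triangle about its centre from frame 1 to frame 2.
30° clockwise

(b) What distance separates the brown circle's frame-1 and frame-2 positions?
3.0

The brown circle moved from (7.9, 1.0) to (4.9, 1.4), a distance of √(3.0² + 0.4²) ≈ 3.0.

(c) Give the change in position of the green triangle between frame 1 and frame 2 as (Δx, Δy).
(-0.7, 1.5)

The green triangle was at (5.0, 5.9) in frame 1 and (4.3, 7.4) in frame 2.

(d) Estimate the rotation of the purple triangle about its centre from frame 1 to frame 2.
41° clockwise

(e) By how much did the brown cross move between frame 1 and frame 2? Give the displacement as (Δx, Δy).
(0.1, 0.8)

The brown cross was at (6.1, 6.2) in frame 1 and (6.2, 7.0) in frame 2.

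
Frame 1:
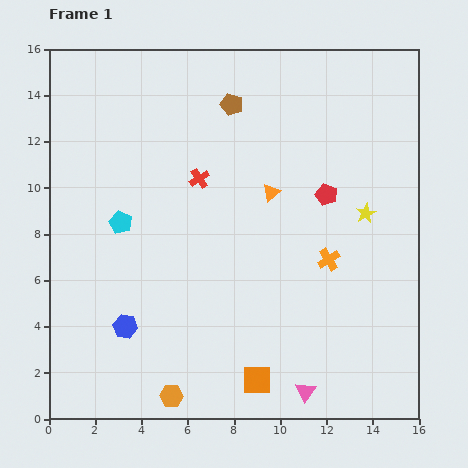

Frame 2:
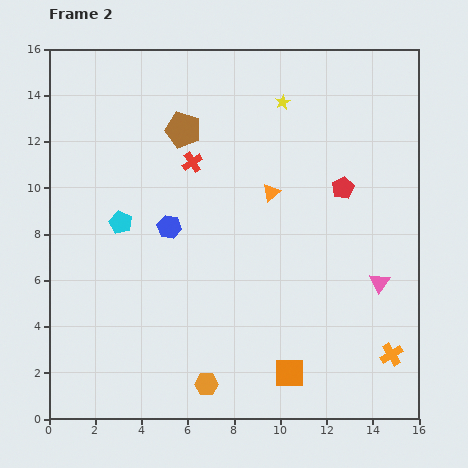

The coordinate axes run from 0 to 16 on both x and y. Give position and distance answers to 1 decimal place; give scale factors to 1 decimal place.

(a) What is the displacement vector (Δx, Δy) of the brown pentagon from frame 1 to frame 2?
(-2.1, -1.1)

The brown pentagon was at (7.9, 13.6) in frame 1 and (5.8, 12.5) in frame 2.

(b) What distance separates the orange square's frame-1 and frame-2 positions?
1.4

The orange square moved from (9.0, 1.7) to (10.4, 2.0), a distance of √(1.4² + 0.3²) ≈ 1.4.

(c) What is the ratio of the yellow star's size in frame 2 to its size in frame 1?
0.7×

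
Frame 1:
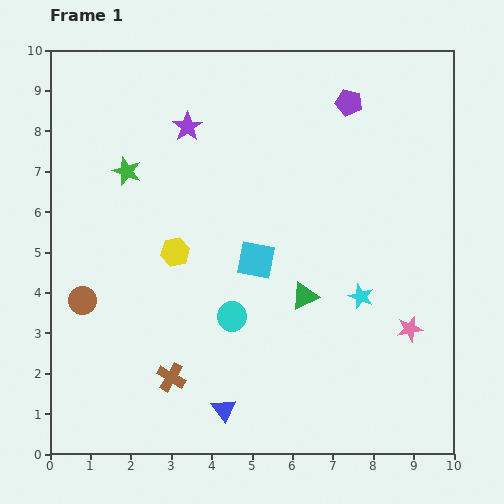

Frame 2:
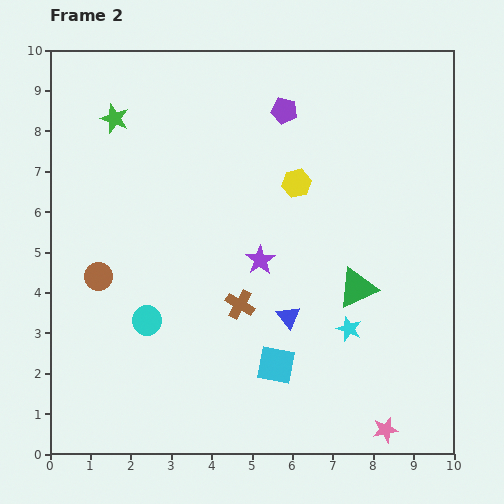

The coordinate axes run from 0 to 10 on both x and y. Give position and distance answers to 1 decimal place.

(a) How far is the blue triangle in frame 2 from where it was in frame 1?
2.8

The blue triangle moved from (4.3, 1.1) to (5.9, 3.4), a distance of √(1.6² + 2.3²) ≈ 2.8.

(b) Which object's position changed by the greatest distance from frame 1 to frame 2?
the purple star

(moved 3.8; next 3.4)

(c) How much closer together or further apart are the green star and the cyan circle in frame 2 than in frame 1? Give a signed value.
+0.7

Distance in frame 1: 4.4. Distance in frame 2: 5.1.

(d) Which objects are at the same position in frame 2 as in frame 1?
none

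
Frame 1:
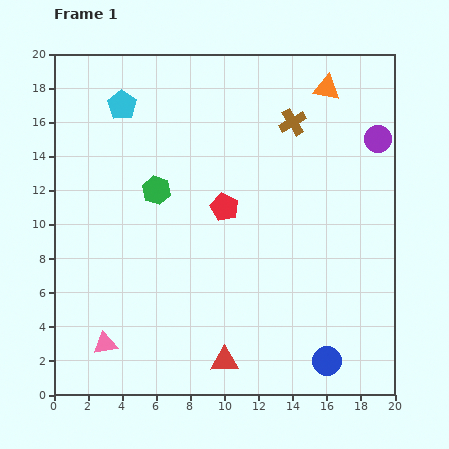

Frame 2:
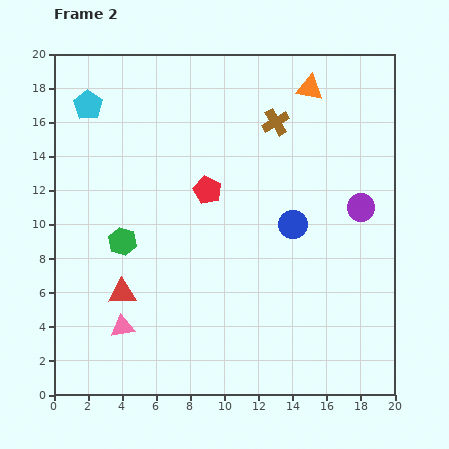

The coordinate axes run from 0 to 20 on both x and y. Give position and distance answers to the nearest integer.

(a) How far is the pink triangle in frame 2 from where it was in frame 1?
1

The pink triangle moved from (3, 3) to (4, 4), a distance of √(1² + 1²) ≈ 1.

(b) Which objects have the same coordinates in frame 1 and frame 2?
none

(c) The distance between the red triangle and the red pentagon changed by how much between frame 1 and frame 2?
-1

Distance in frame 1: 9. Distance in frame 2: 8.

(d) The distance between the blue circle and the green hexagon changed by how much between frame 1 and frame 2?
-4

Distance in frame 1: 14. Distance in frame 2: 10.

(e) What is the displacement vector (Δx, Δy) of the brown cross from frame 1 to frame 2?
(-1, 0)

The brown cross was at (14, 16) in frame 1 and (13, 16) in frame 2.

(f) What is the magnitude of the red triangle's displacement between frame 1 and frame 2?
7

The red triangle moved from (10, 2) to (4, 6), a distance of √(6² + 4²) ≈ 7.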